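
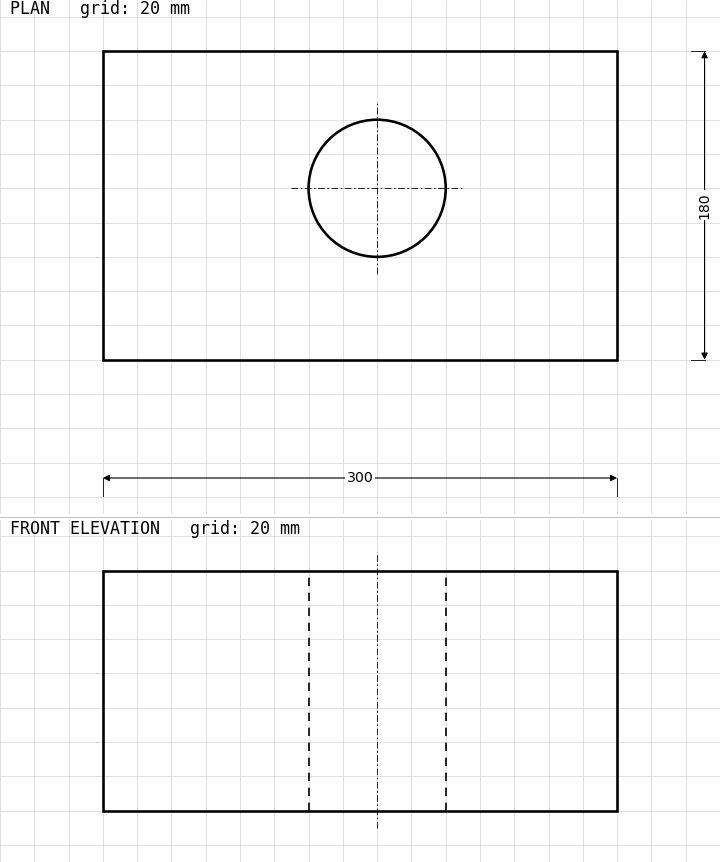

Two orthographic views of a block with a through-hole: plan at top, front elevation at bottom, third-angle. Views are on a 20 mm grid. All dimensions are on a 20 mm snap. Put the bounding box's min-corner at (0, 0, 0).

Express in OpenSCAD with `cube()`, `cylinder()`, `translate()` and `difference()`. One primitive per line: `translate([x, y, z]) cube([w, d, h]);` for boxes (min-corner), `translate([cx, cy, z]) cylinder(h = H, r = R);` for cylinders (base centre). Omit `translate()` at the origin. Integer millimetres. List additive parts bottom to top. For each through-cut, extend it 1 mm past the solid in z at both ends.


difference() {
  cube([300, 180, 140]);
  translate([160, 100, -1]) cylinder(h = 142, r = 40);
}


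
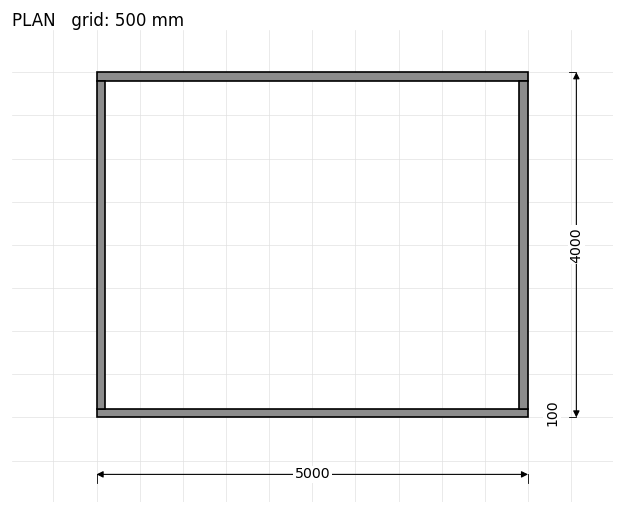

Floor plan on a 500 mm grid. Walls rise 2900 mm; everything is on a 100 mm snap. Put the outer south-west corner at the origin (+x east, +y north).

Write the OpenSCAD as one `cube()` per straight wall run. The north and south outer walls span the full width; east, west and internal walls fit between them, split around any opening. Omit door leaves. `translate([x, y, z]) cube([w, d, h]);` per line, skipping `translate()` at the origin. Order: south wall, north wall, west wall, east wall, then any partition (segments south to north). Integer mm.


cube([5000, 100, 2900]);
translate([0, 3900, 0]) cube([5000, 100, 2900]);
translate([0, 100, 0]) cube([100, 3800, 2900]);
translate([4900, 100, 0]) cube([100, 3800, 2900]);


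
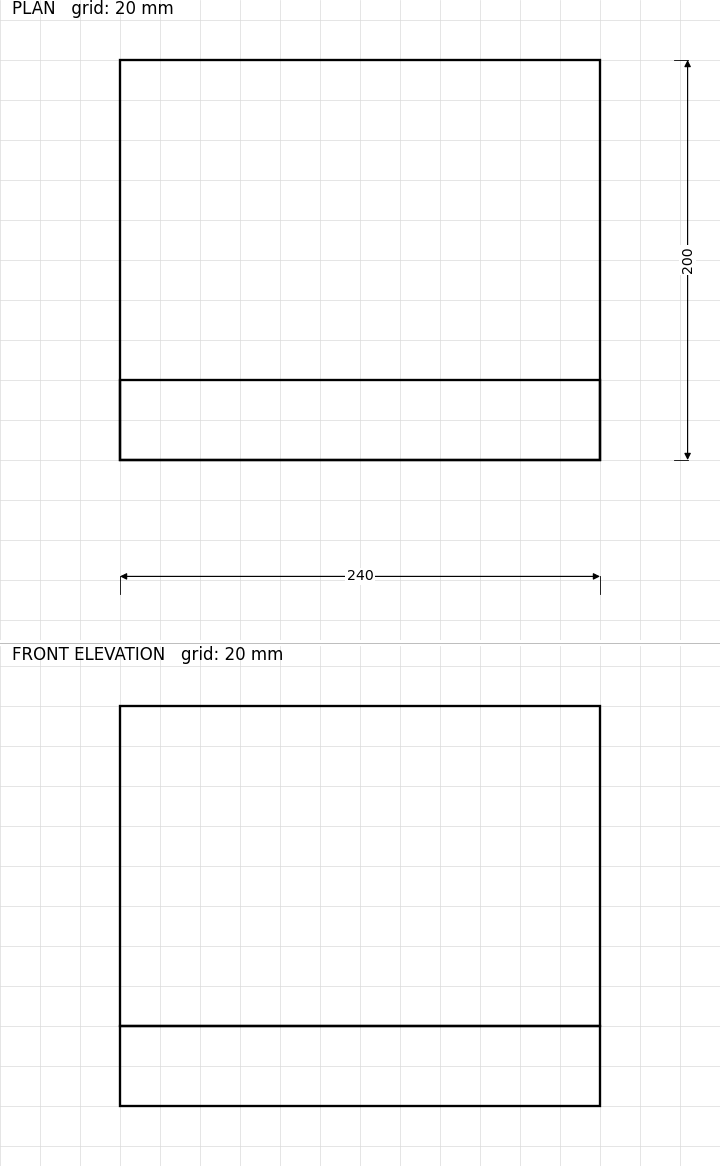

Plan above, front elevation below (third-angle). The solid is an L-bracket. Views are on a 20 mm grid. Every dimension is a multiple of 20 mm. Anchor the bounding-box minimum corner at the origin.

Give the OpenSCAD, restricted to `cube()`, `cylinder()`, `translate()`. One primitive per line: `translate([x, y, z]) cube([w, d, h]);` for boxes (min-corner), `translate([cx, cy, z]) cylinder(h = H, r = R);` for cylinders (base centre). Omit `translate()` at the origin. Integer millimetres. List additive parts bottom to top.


cube([240, 200, 40]);
translate([0, 0, 40]) cube([240, 40, 160]);


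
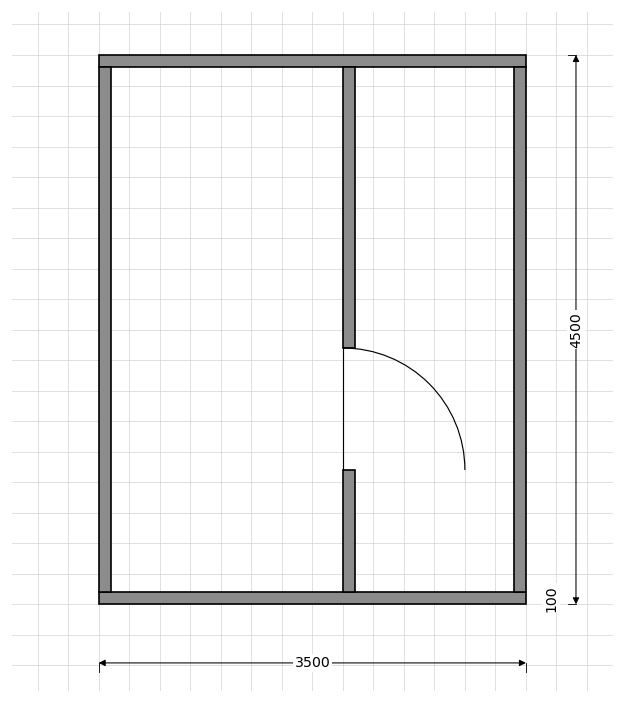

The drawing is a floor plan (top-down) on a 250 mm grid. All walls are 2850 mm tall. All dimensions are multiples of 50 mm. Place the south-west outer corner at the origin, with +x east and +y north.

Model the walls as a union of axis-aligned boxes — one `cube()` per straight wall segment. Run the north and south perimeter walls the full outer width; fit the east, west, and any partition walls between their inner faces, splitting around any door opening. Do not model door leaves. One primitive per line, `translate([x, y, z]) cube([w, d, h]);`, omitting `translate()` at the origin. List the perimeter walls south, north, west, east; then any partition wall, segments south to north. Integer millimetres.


cube([3500, 100, 2850]);
translate([0, 4400, 0]) cube([3500, 100, 2850]);
translate([0, 100, 0]) cube([100, 4300, 2850]);
translate([3400, 100, 0]) cube([100, 4300, 2850]);
translate([2000, 100, 0]) cube([100, 1000, 2850]);
translate([2000, 2100, 0]) cube([100, 2300, 2850]);


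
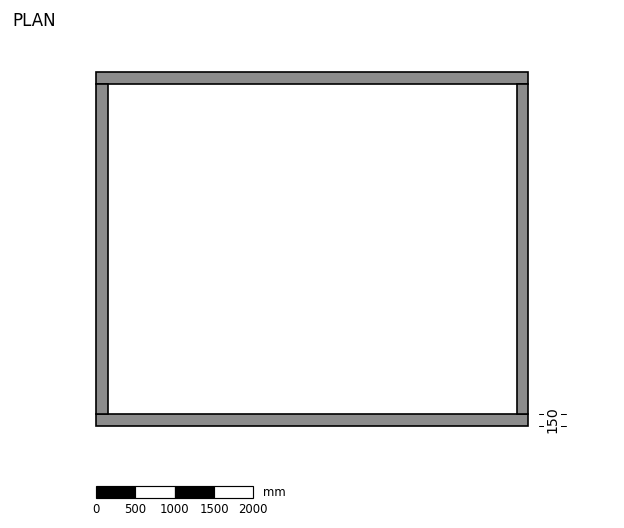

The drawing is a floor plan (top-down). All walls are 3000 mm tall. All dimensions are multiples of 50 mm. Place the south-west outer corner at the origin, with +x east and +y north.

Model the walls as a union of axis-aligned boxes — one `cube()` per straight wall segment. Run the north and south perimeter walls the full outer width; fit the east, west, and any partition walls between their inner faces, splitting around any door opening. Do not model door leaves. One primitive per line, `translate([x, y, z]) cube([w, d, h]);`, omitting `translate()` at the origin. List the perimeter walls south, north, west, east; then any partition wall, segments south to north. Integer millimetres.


cube([5500, 150, 3000]);
translate([0, 4350, 0]) cube([5500, 150, 3000]);
translate([0, 150, 0]) cube([150, 4200, 3000]);
translate([5350, 150, 0]) cube([150, 4200, 3000]);


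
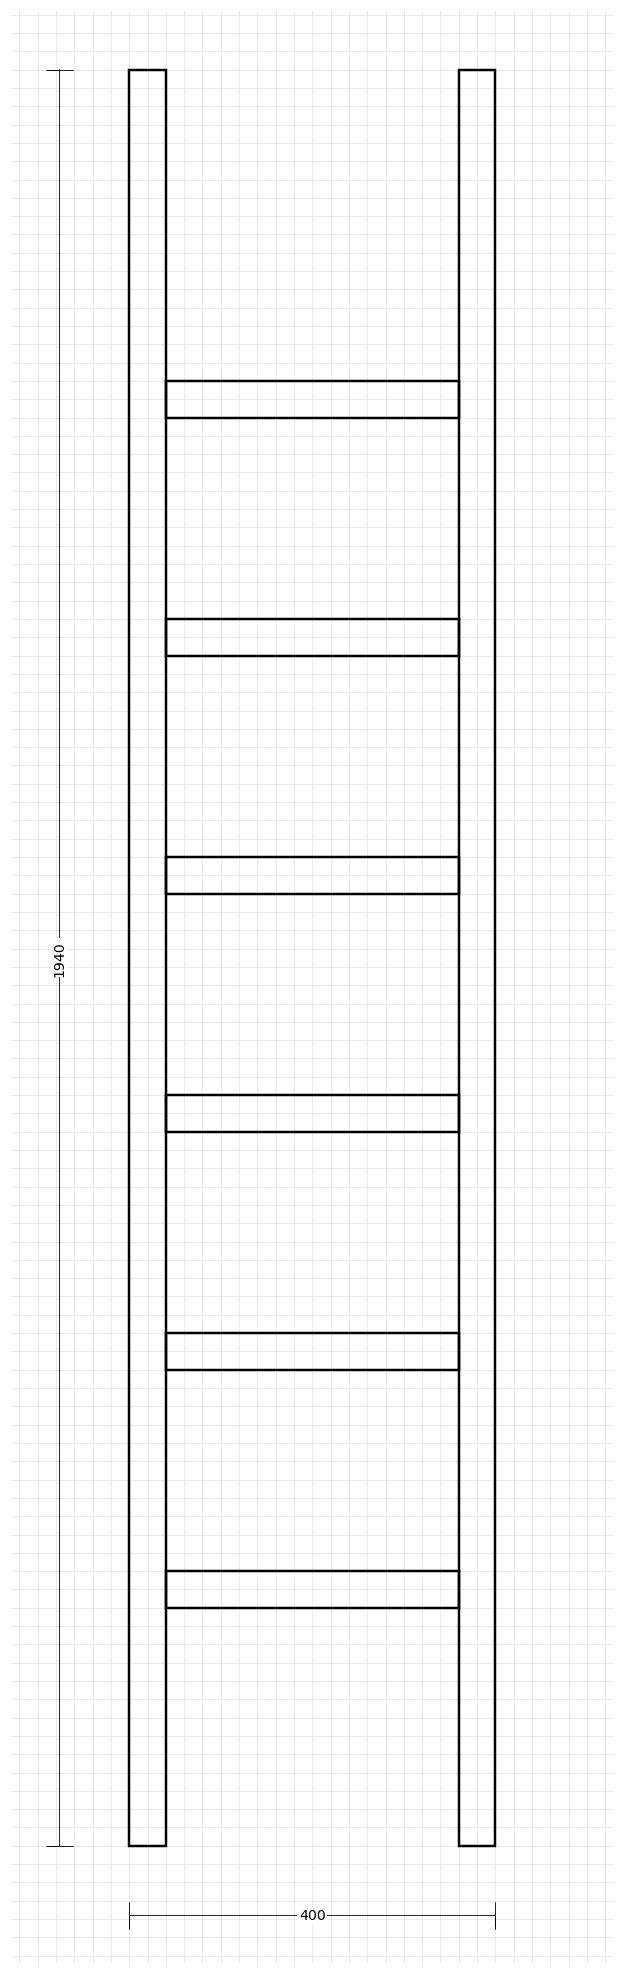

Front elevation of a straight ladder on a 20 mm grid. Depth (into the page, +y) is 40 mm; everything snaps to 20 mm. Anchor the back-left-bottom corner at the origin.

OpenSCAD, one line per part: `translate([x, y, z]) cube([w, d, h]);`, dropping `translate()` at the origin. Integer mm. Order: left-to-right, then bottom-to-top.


cube([40, 40, 1940]);
translate([40, 0, 260]) cube([320, 40, 40]);
translate([40, 0, 520]) cube([320, 40, 40]);
translate([40, 0, 780]) cube([320, 40, 40]);
translate([40, 0, 1040]) cube([320, 40, 40]);
translate([40, 0, 1300]) cube([320, 40, 40]);
translate([40, 0, 1560]) cube([320, 40, 40]);
translate([360, 0, 0]) cube([40, 40, 1940]);


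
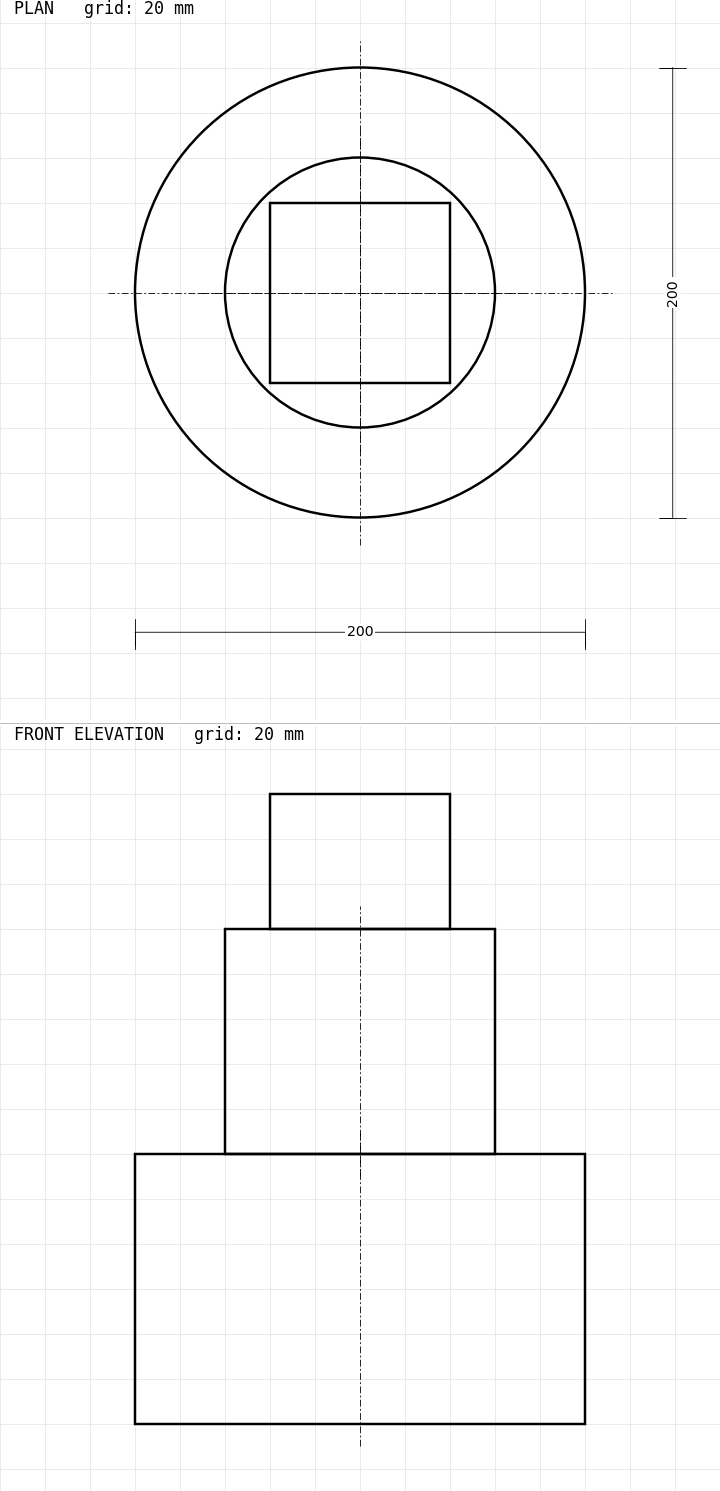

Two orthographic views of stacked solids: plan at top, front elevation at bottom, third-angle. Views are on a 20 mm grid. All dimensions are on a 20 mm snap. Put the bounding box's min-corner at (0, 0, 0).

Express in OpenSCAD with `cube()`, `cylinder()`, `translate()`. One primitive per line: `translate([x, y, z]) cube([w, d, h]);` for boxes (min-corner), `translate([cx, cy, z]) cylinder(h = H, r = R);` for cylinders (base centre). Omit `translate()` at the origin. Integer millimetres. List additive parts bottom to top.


translate([100, 100, 0]) cylinder(h = 120, r = 100);
translate([100, 100, 120]) cylinder(h = 100, r = 60);
translate([60, 60, 220]) cube([80, 80, 60]);


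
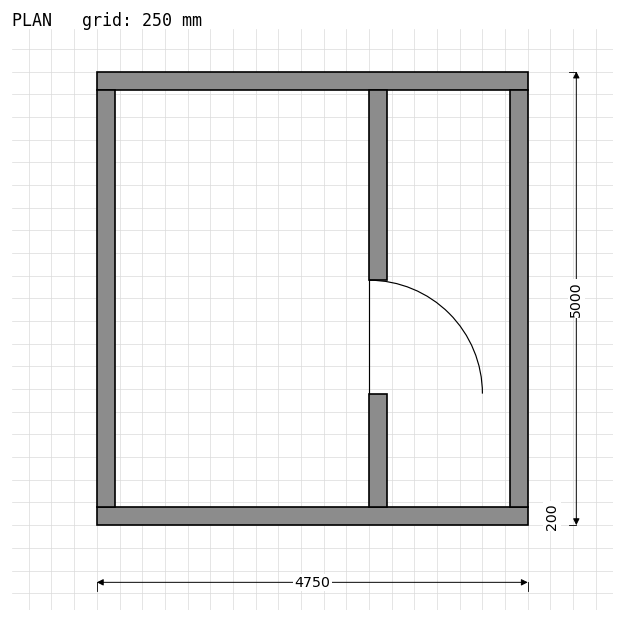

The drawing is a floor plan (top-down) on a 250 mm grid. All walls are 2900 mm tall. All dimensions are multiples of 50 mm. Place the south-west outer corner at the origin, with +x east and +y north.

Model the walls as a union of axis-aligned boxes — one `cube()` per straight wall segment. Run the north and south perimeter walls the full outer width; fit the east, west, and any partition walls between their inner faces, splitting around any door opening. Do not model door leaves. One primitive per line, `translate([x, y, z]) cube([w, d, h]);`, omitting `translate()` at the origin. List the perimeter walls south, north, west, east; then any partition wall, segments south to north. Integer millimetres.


cube([4750, 200, 2900]);
translate([0, 4800, 0]) cube([4750, 200, 2900]);
translate([0, 200, 0]) cube([200, 4600, 2900]);
translate([4550, 200, 0]) cube([200, 4600, 2900]);
translate([3000, 200, 0]) cube([200, 1250, 2900]);
translate([3000, 2700, 0]) cube([200, 2100, 2900]);


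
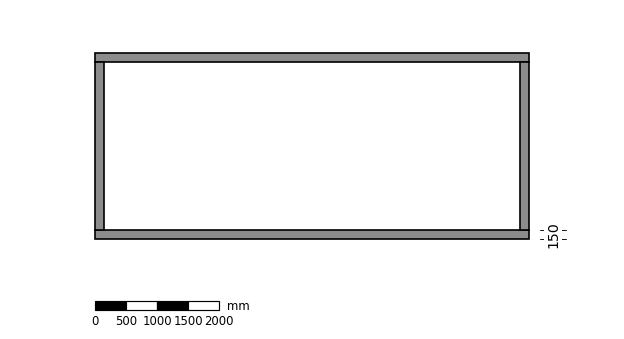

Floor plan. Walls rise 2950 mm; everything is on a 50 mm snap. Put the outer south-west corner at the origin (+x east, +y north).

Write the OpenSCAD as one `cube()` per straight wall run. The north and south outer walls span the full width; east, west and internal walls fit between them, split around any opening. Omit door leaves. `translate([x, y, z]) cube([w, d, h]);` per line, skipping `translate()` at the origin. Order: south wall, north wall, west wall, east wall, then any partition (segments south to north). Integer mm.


cube([7000, 150, 2950]);
translate([0, 2850, 0]) cube([7000, 150, 2950]);
translate([0, 150, 0]) cube([150, 2700, 2950]);
translate([6850, 150, 0]) cube([150, 2700, 2950]);


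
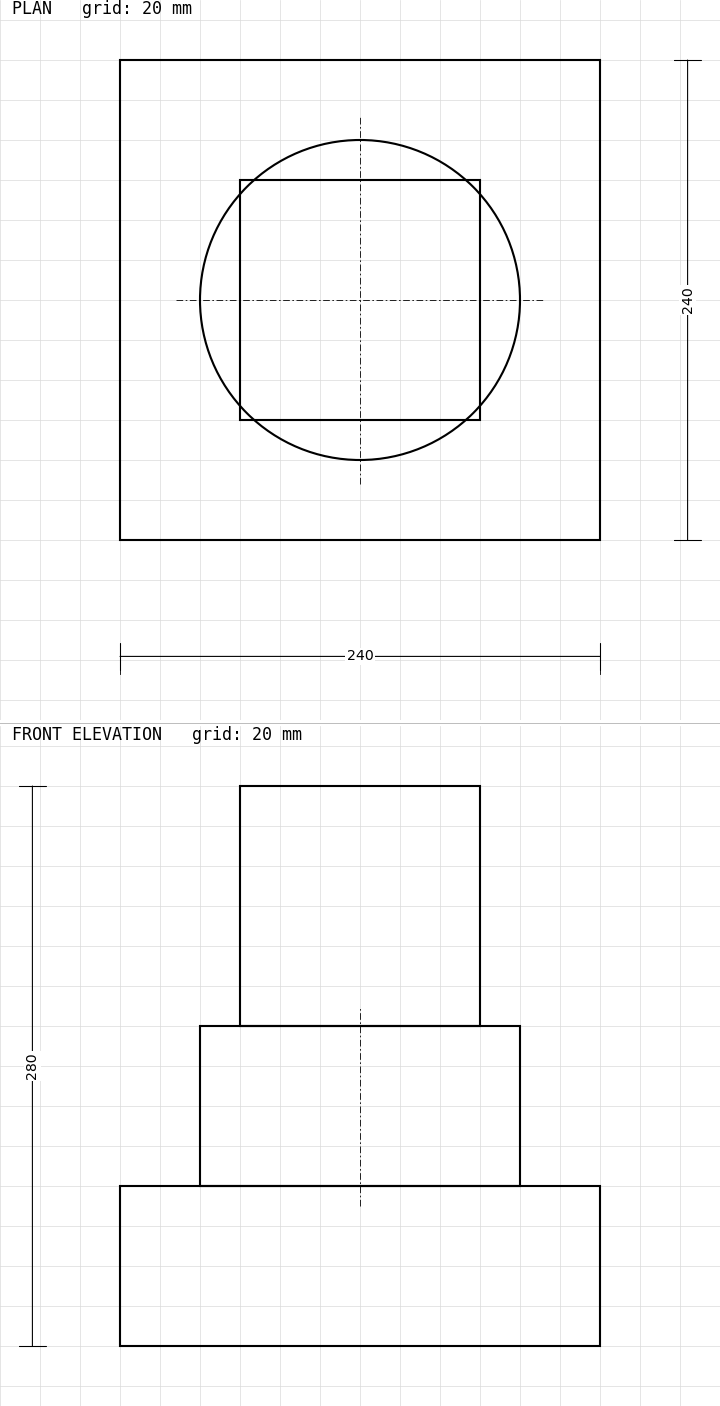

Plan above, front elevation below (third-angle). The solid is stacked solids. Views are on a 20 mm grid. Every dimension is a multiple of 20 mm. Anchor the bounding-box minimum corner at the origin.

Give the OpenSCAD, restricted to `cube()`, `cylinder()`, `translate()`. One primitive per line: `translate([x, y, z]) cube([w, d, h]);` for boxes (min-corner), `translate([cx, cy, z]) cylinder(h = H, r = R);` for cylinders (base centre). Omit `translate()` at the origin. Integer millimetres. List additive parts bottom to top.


cube([240, 240, 80]);
translate([120, 120, 80]) cylinder(h = 80, r = 80);
translate([60, 60, 160]) cube([120, 120, 120]);


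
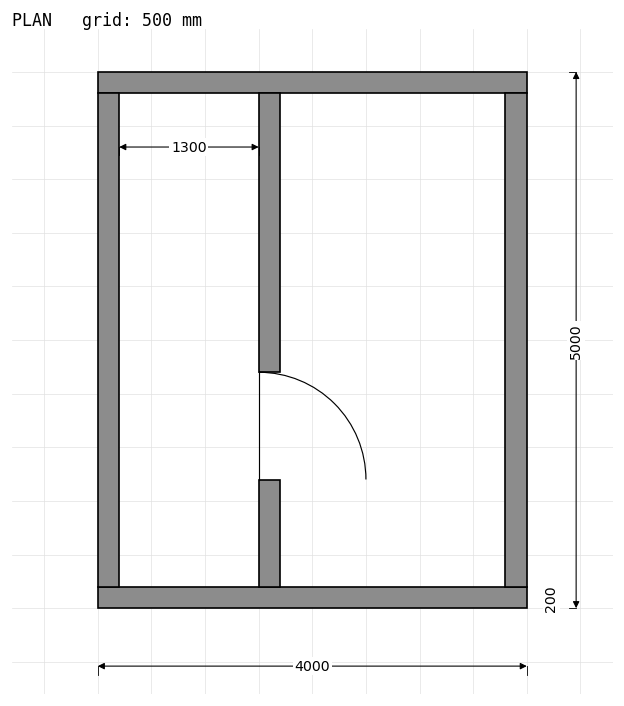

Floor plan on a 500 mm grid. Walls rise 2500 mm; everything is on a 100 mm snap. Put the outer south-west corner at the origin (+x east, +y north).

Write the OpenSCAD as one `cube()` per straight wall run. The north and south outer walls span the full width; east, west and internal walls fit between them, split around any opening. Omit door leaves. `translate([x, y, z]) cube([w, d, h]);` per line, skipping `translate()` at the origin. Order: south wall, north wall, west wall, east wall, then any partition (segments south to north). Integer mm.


cube([4000, 200, 2500]);
translate([0, 4800, 0]) cube([4000, 200, 2500]);
translate([0, 200, 0]) cube([200, 4600, 2500]);
translate([3800, 200, 0]) cube([200, 4600, 2500]);
translate([1500, 200, 0]) cube([200, 1000, 2500]);
translate([1500, 2200, 0]) cube([200, 2600, 2500]);


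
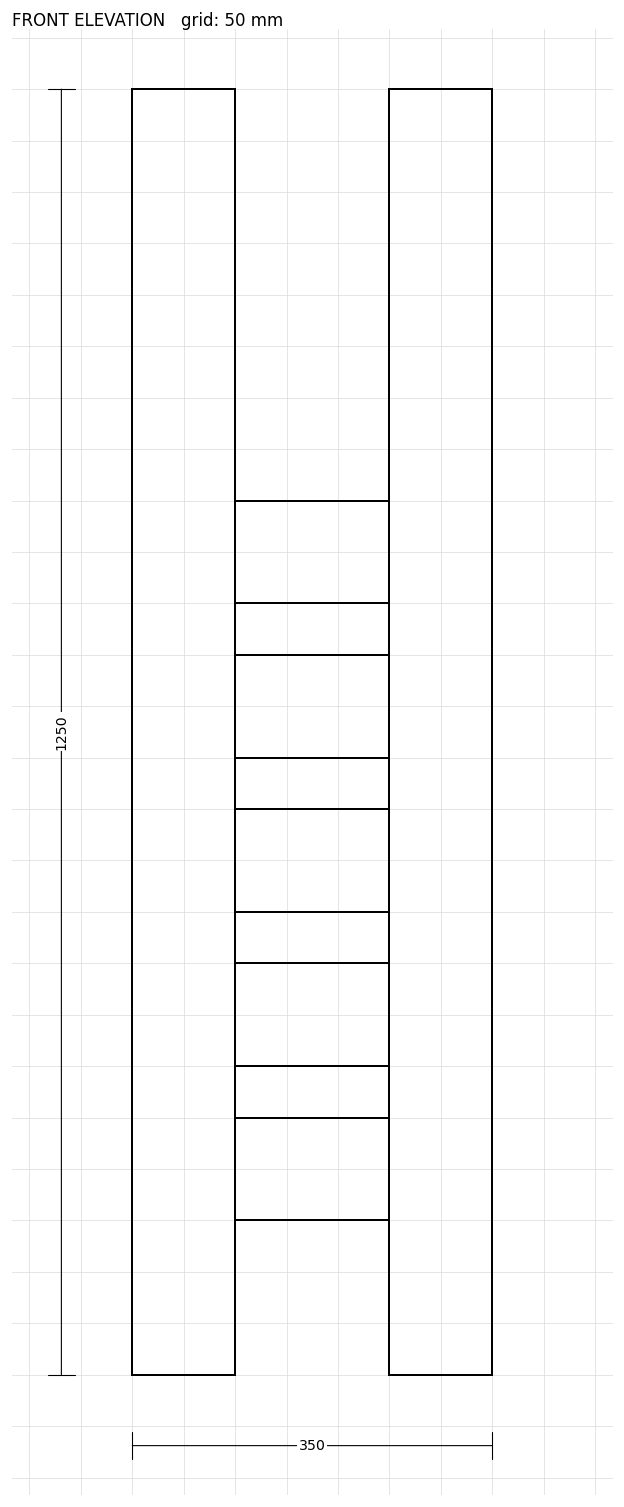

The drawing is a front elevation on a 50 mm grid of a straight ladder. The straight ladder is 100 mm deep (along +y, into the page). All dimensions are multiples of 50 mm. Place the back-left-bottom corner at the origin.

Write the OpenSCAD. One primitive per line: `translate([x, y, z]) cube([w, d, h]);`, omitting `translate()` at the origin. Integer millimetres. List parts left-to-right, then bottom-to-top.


cube([100, 100, 1250]);
translate([100, 0, 150]) cube([150, 100, 100]);
translate([100, 0, 300]) cube([150, 100, 100]);
translate([100, 0, 450]) cube([150, 100, 100]);
translate([100, 0, 600]) cube([150, 100, 100]);
translate([100, 0, 750]) cube([150, 100, 100]);
translate([250, 0, 0]) cube([100, 100, 1250]);


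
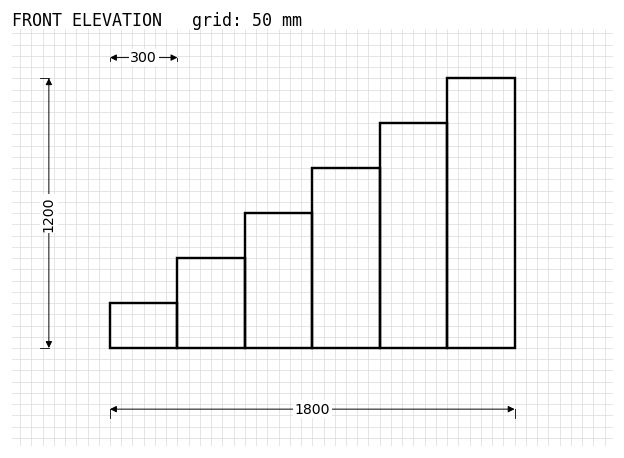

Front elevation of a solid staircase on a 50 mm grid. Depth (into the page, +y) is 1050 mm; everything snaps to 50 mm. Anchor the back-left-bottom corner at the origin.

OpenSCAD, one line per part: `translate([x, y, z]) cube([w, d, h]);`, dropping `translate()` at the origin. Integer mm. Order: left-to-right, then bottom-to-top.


cube([300, 1050, 200]);
translate([300, 0, 0]) cube([300, 1050, 400]);
translate([600, 0, 0]) cube([300, 1050, 600]);
translate([900, 0, 0]) cube([300, 1050, 800]);
translate([1200, 0, 0]) cube([300, 1050, 1000]);
translate([1500, 0, 0]) cube([300, 1050, 1200]);


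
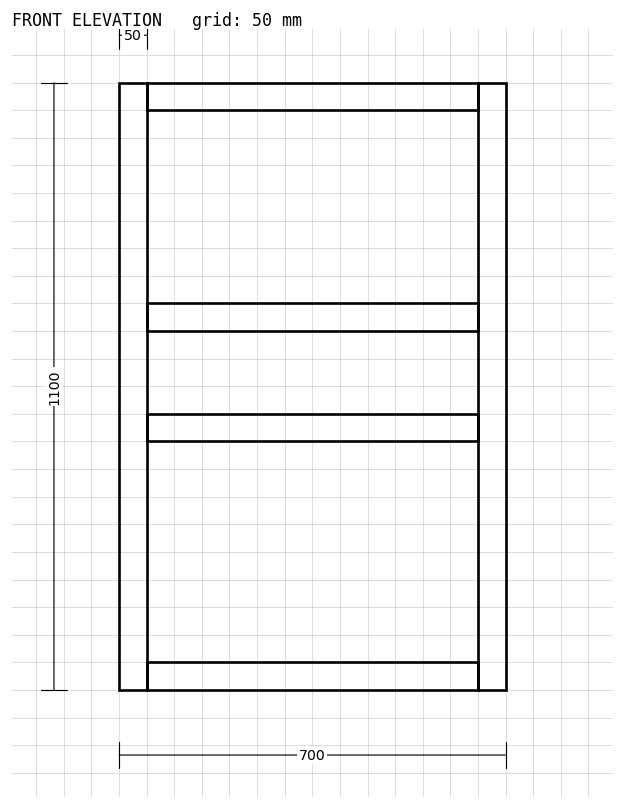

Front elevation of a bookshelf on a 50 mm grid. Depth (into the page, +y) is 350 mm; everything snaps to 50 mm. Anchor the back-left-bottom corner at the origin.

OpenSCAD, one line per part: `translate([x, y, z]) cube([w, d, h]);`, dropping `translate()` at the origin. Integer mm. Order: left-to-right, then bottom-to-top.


cube([50, 350, 1100]);
translate([50, 0, 0]) cube([600, 350, 50]);
translate([50, 0, 450]) cube([600, 350, 50]);
translate([50, 0, 650]) cube([600, 350, 50]);
translate([50, 0, 1050]) cube([600, 350, 50]);
translate([650, 0, 0]) cube([50, 350, 1100]);


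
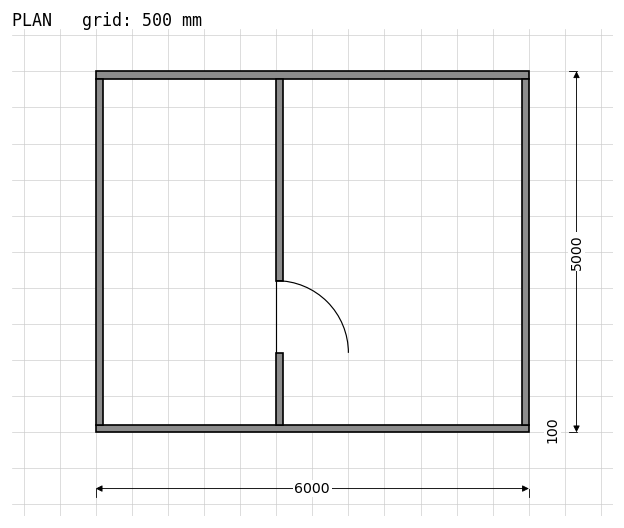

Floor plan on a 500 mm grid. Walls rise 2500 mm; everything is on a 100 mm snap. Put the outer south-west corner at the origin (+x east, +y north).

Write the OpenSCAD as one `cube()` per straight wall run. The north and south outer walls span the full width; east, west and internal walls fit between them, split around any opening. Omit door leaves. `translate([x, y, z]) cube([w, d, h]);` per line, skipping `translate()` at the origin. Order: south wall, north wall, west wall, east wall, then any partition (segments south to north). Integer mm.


cube([6000, 100, 2500]);
translate([0, 4900, 0]) cube([6000, 100, 2500]);
translate([0, 100, 0]) cube([100, 4800, 2500]);
translate([5900, 100, 0]) cube([100, 4800, 2500]);
translate([2500, 100, 0]) cube([100, 1000, 2500]);
translate([2500, 2100, 0]) cube([100, 2800, 2500]);


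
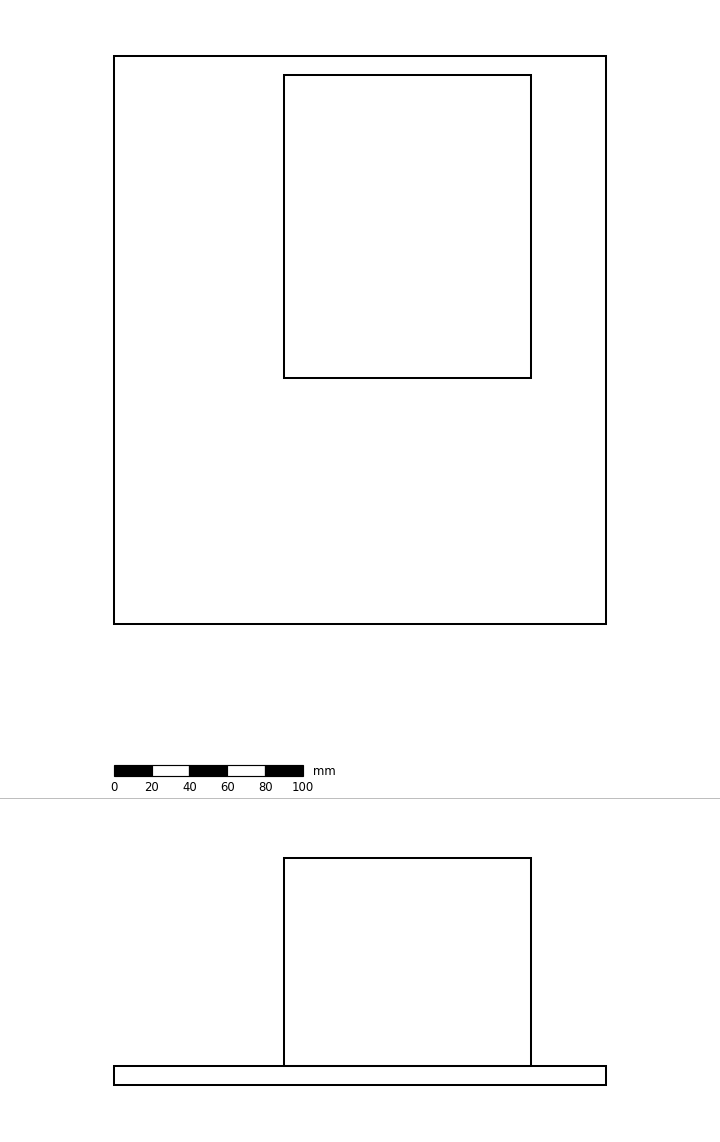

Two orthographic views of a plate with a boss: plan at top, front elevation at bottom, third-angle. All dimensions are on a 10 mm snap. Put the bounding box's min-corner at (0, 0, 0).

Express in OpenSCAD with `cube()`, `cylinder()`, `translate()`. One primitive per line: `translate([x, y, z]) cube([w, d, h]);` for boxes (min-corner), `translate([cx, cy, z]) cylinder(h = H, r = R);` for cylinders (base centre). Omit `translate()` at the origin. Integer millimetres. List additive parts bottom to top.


cube([260, 300, 10]);
translate([90, 130, 10]) cube([130, 160, 110]);


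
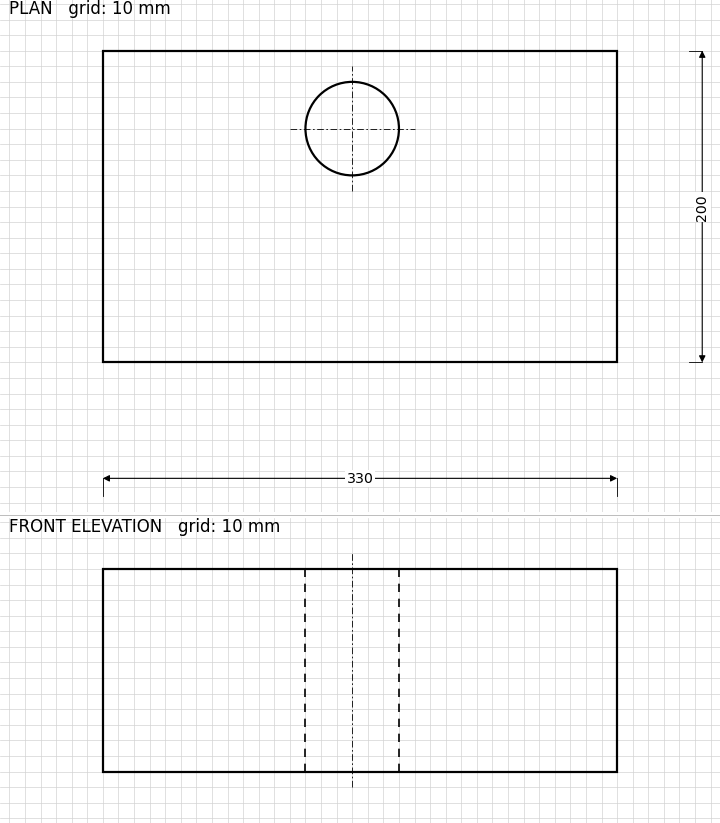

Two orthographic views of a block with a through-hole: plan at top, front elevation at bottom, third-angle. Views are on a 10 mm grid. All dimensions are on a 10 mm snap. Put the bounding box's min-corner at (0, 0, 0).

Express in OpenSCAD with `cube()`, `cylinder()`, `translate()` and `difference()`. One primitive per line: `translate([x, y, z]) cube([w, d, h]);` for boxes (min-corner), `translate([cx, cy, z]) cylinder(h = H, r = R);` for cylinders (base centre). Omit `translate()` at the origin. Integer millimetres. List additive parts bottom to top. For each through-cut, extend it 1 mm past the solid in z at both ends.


difference() {
  cube([330, 200, 130]);
  translate([160, 150, -1]) cylinder(h = 132, r = 30);
}


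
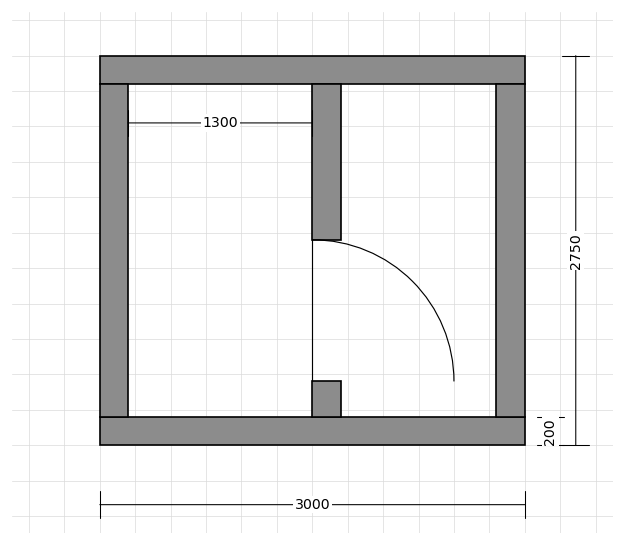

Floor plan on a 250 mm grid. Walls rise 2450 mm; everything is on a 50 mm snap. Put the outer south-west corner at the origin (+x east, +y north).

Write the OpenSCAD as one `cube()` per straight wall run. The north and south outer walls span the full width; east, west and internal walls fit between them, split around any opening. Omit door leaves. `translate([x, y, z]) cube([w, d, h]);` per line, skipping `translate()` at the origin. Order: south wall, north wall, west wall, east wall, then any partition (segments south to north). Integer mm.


cube([3000, 200, 2450]);
translate([0, 2550, 0]) cube([3000, 200, 2450]);
translate([0, 200, 0]) cube([200, 2350, 2450]);
translate([2800, 200, 0]) cube([200, 2350, 2450]);
translate([1500, 200, 0]) cube([200, 250, 2450]);
translate([1500, 1450, 0]) cube([200, 1100, 2450]);


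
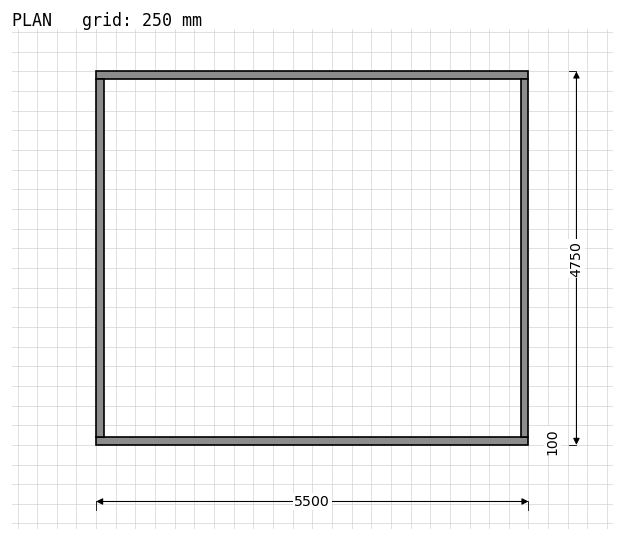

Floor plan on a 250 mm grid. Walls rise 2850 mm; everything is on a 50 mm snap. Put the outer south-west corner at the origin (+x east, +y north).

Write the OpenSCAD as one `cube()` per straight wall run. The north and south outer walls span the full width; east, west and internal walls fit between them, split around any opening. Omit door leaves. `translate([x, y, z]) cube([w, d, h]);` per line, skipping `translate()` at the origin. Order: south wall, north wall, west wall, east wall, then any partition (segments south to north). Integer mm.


cube([5500, 100, 2850]);
translate([0, 4650, 0]) cube([5500, 100, 2850]);
translate([0, 100, 0]) cube([100, 4550, 2850]);
translate([5400, 100, 0]) cube([100, 4550, 2850]);


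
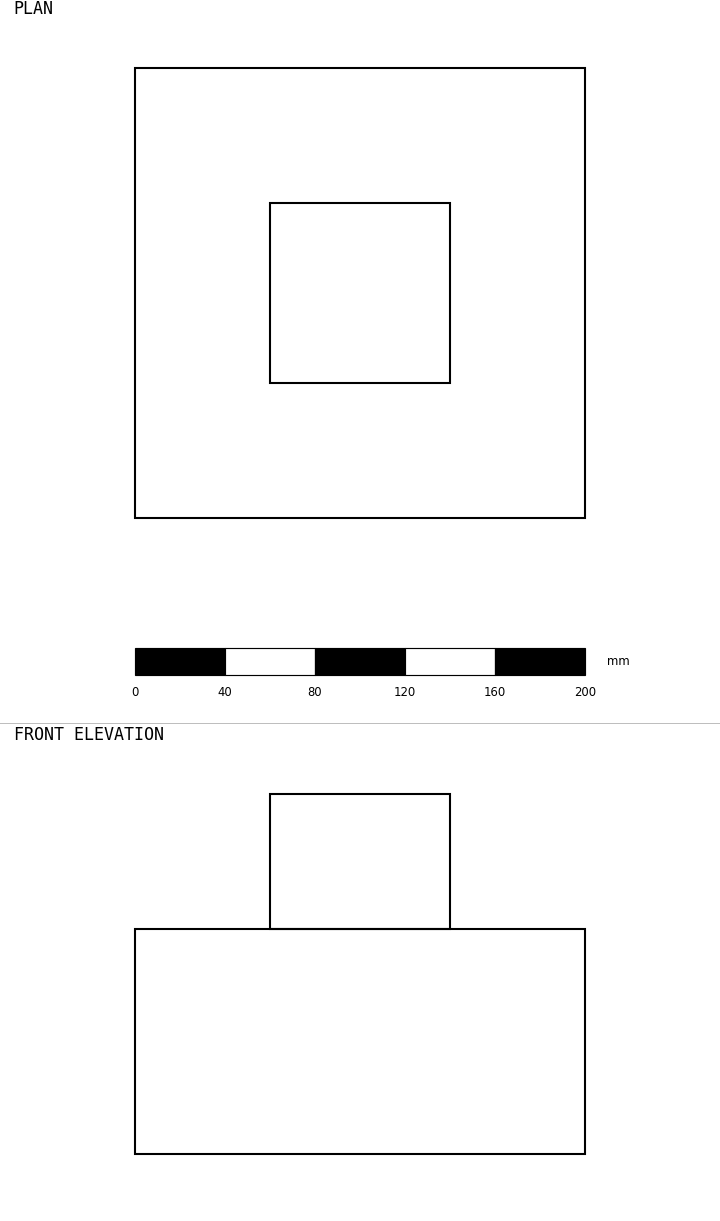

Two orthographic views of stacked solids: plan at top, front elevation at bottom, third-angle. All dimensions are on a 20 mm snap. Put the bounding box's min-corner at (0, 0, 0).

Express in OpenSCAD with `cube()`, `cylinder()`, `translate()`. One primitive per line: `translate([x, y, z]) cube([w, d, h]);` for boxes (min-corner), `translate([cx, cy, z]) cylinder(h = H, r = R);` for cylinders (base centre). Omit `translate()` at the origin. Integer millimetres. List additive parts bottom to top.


cube([200, 200, 100]);
translate([60, 60, 100]) cube([80, 80, 60]);


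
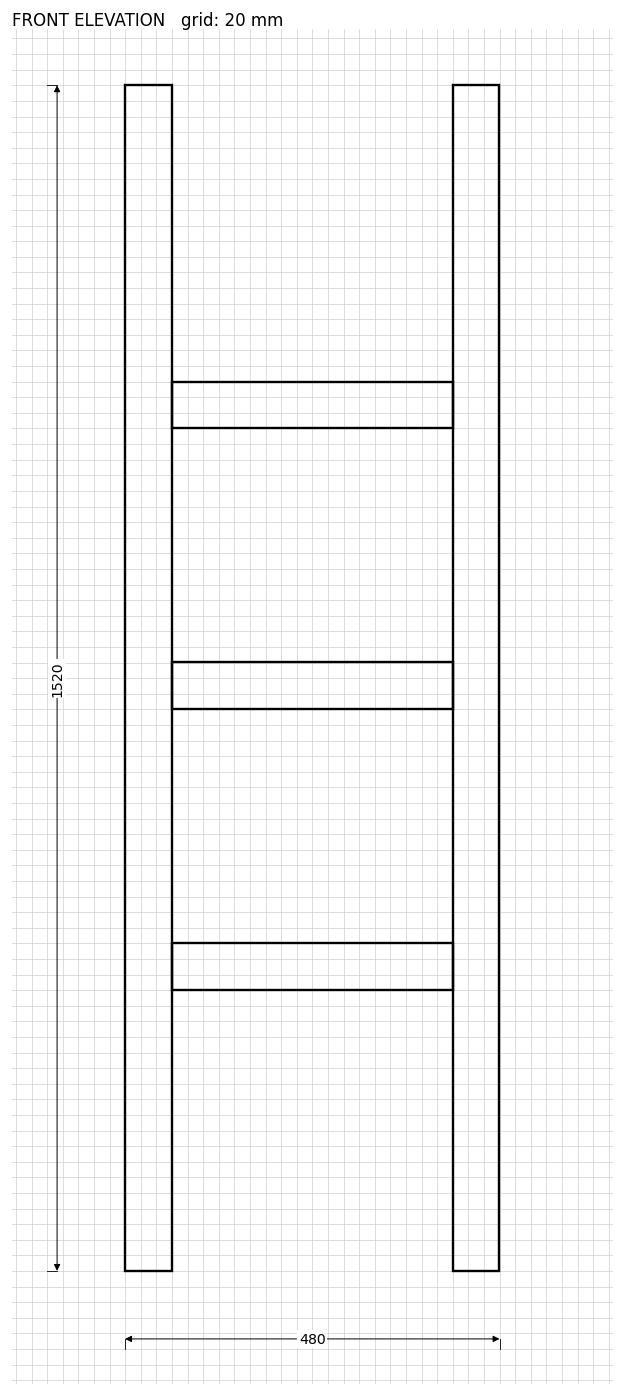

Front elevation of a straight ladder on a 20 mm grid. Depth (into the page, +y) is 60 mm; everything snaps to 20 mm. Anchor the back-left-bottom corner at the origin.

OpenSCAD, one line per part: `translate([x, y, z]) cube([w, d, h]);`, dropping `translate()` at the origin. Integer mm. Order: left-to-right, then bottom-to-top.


cube([60, 60, 1520]);
translate([60, 0, 360]) cube([360, 60, 60]);
translate([60, 0, 720]) cube([360, 60, 60]);
translate([60, 0, 1080]) cube([360, 60, 60]);
translate([420, 0, 0]) cube([60, 60, 1520]);


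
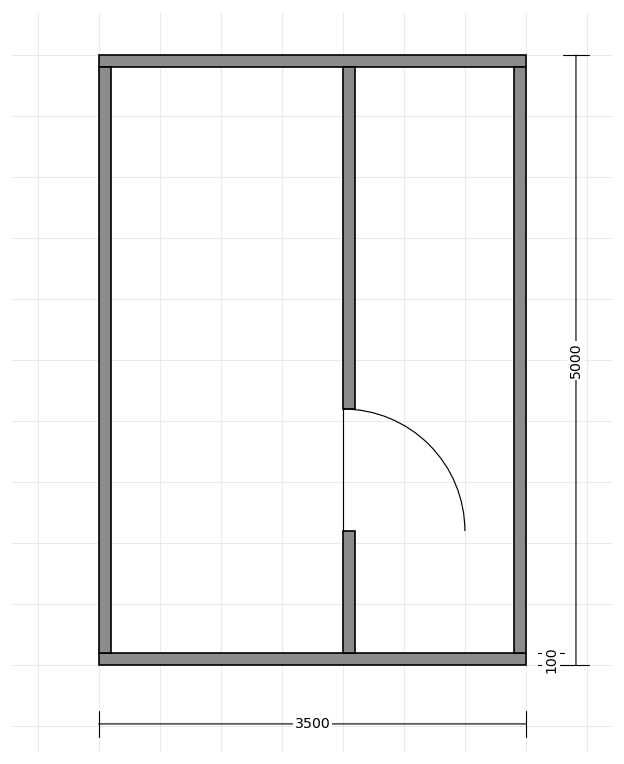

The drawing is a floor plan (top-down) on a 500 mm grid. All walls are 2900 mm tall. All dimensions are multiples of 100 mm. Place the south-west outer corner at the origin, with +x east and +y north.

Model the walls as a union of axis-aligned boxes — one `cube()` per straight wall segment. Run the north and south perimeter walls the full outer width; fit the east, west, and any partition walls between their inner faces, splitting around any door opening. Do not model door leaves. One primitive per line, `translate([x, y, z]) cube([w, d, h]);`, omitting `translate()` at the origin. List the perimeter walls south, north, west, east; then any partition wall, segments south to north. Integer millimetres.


cube([3500, 100, 2900]);
translate([0, 4900, 0]) cube([3500, 100, 2900]);
translate([0, 100, 0]) cube([100, 4800, 2900]);
translate([3400, 100, 0]) cube([100, 4800, 2900]);
translate([2000, 100, 0]) cube([100, 1000, 2900]);
translate([2000, 2100, 0]) cube([100, 2800, 2900]);


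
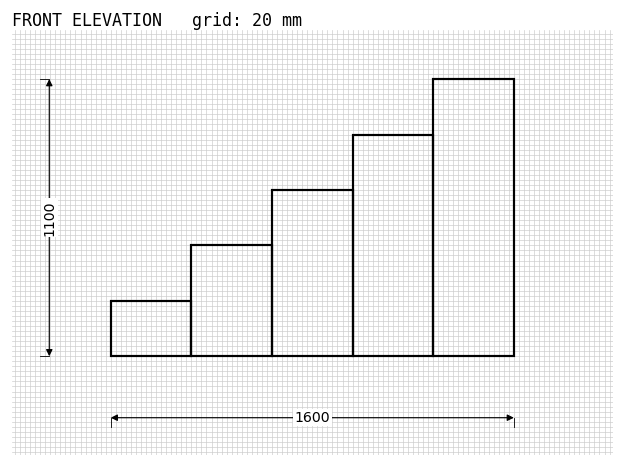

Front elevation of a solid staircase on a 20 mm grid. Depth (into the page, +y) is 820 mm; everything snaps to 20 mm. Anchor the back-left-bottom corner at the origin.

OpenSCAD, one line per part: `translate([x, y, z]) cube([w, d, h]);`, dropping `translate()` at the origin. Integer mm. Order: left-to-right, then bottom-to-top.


cube([320, 820, 220]);
translate([320, 0, 0]) cube([320, 820, 440]);
translate([640, 0, 0]) cube([320, 820, 660]);
translate([960, 0, 0]) cube([320, 820, 880]);
translate([1280, 0, 0]) cube([320, 820, 1100]);


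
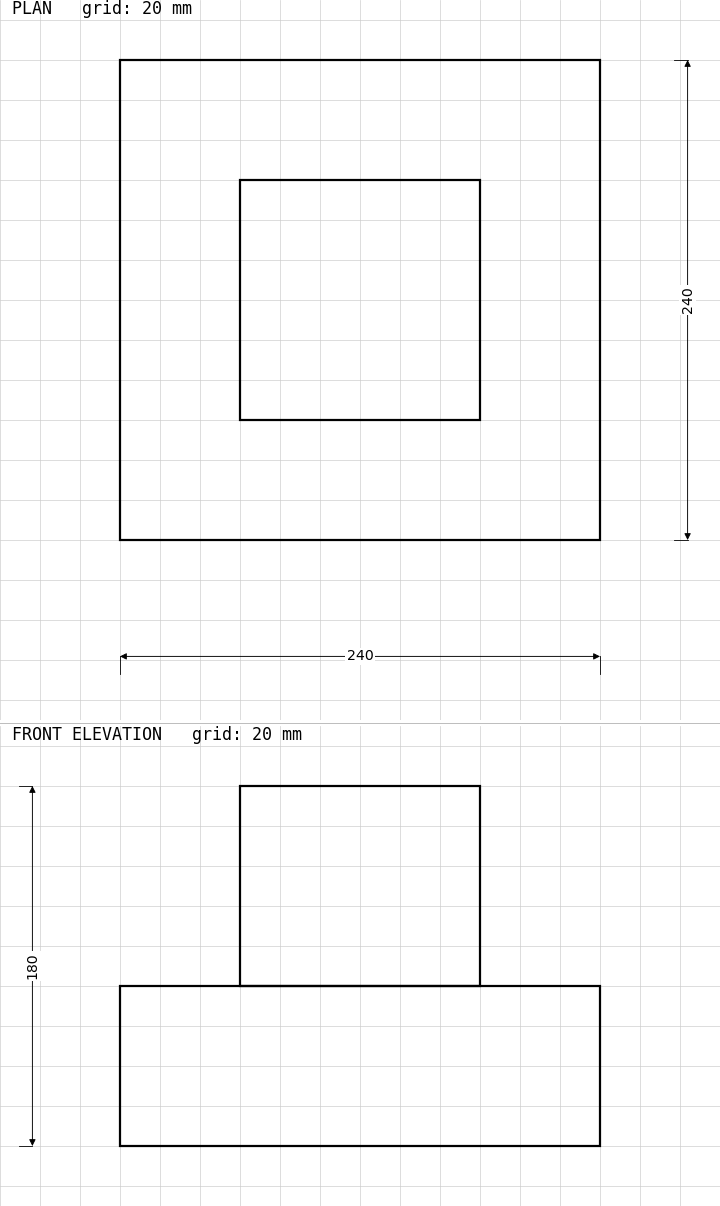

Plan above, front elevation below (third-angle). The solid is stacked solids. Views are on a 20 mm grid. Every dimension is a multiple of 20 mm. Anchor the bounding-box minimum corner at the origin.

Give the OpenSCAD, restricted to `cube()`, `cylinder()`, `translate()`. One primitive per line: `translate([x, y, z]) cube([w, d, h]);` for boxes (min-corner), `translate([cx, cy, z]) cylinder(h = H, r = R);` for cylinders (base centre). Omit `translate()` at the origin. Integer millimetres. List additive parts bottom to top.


cube([240, 240, 80]);
translate([60, 60, 80]) cube([120, 120, 100]);


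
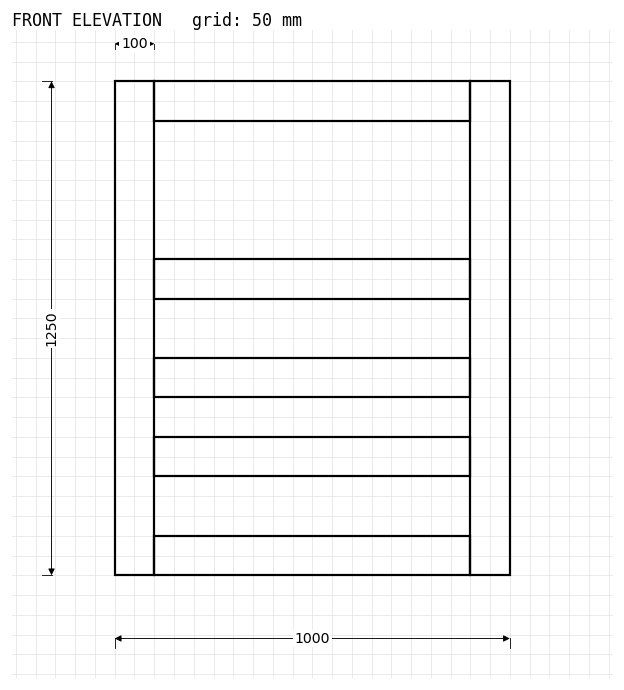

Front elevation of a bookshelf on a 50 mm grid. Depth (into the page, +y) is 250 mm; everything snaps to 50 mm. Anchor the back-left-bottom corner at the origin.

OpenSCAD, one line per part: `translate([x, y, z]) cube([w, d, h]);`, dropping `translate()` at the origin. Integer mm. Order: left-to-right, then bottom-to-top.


cube([100, 250, 1250]);
translate([100, 0, 0]) cube([800, 250, 100]);
translate([100, 0, 250]) cube([800, 250, 100]);
translate([100, 0, 450]) cube([800, 250, 100]);
translate([100, 0, 700]) cube([800, 250, 100]);
translate([100, 0, 1150]) cube([800, 250, 100]);
translate([900, 0, 0]) cube([100, 250, 1250]);


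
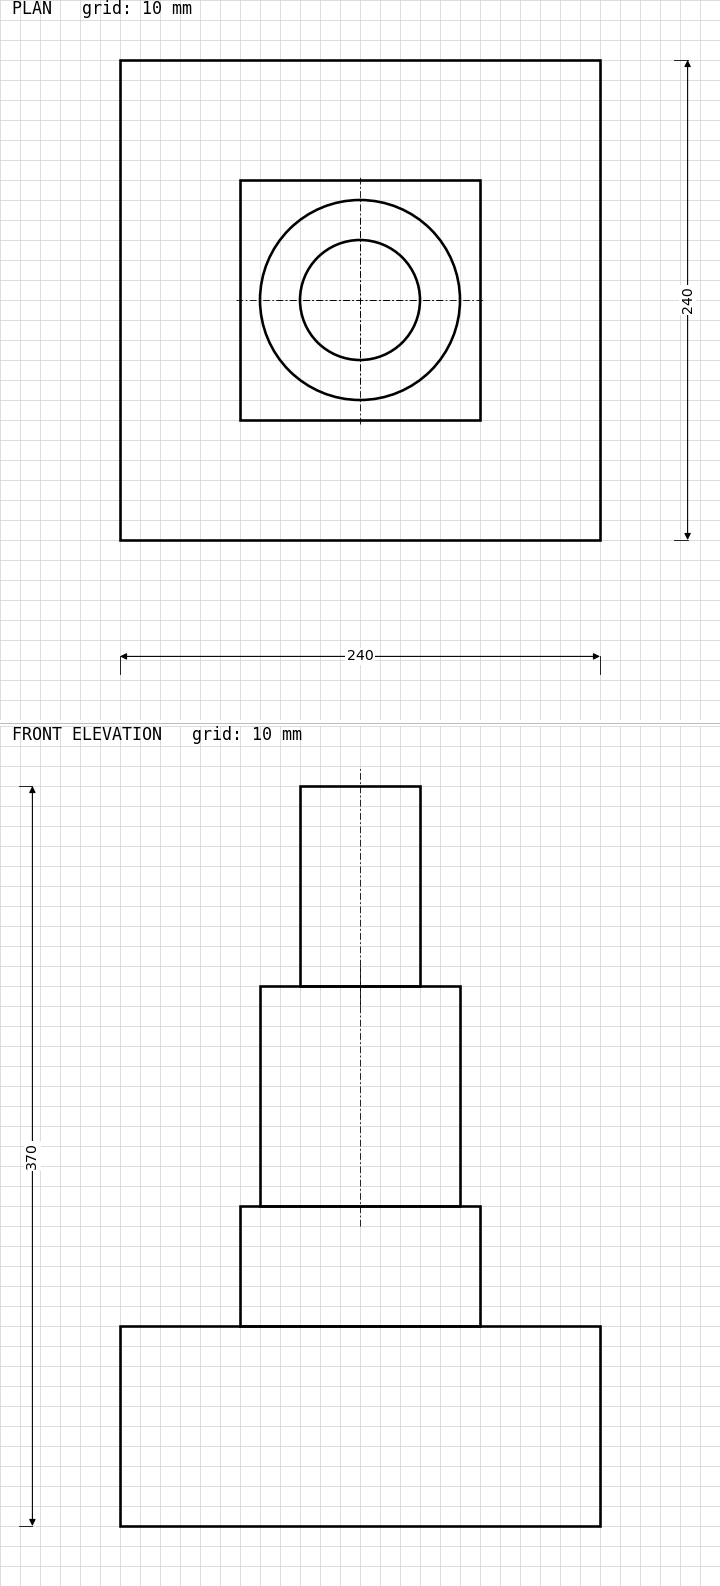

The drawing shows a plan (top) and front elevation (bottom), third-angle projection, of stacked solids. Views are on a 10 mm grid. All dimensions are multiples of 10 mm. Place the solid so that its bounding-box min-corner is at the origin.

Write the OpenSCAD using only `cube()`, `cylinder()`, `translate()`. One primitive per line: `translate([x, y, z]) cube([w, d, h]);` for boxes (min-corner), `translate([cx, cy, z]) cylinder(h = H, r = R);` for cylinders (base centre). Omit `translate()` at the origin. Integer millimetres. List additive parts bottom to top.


cube([240, 240, 100]);
translate([60, 60, 100]) cube([120, 120, 60]);
translate([120, 120, 160]) cylinder(h = 110, r = 50);
translate([120, 120, 270]) cylinder(h = 100, r = 30);


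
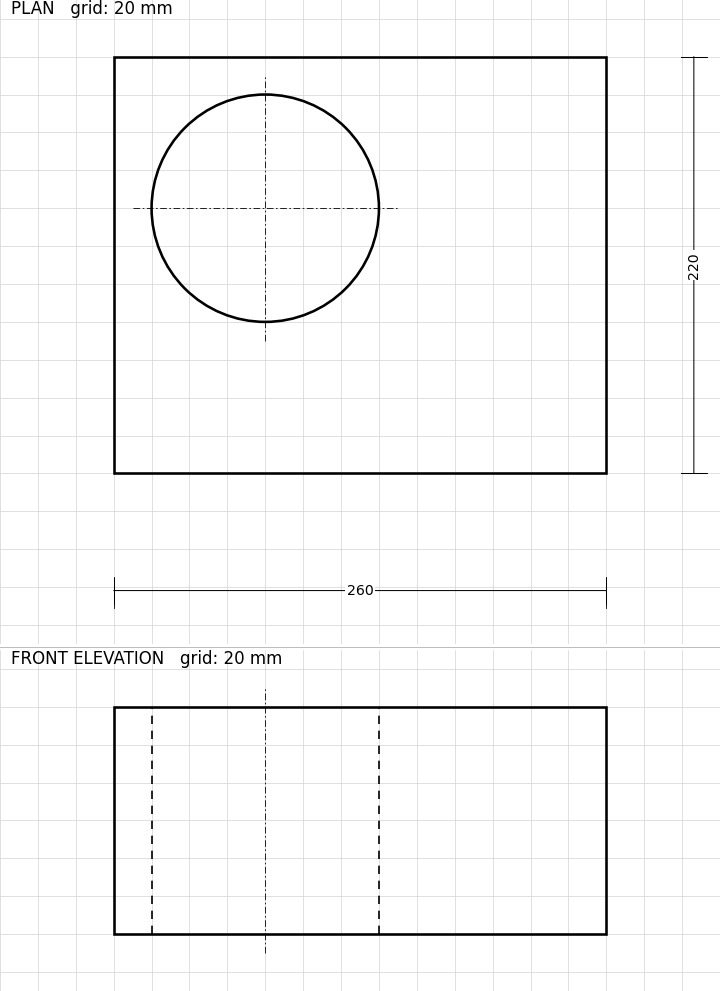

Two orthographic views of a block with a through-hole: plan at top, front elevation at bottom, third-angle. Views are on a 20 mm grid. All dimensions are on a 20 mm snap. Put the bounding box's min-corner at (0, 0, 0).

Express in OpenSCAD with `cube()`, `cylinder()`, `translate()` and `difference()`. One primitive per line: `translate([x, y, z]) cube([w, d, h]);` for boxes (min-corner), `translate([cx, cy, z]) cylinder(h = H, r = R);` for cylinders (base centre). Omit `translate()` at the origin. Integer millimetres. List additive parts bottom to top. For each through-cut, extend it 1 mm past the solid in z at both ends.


difference() {
  cube([260, 220, 120]);
  translate([80, 140, -1]) cylinder(h = 122, r = 60);
}


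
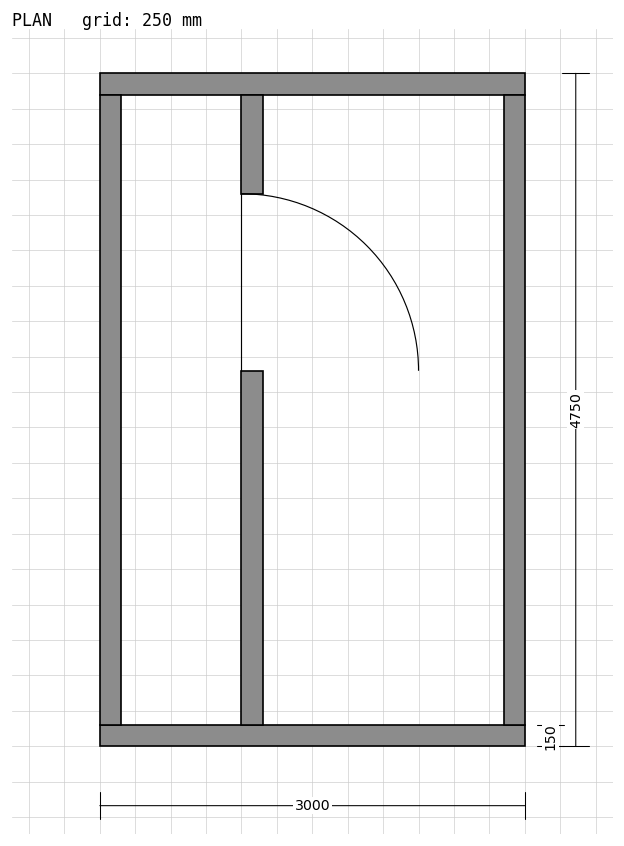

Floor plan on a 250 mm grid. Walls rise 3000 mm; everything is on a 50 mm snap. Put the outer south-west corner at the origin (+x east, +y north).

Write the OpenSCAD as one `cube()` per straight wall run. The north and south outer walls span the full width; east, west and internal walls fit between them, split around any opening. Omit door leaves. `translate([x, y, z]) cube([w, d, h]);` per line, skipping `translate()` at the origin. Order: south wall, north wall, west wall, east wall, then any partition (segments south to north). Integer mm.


cube([3000, 150, 3000]);
translate([0, 4600, 0]) cube([3000, 150, 3000]);
translate([0, 150, 0]) cube([150, 4450, 3000]);
translate([2850, 150, 0]) cube([150, 4450, 3000]);
translate([1000, 150, 0]) cube([150, 2500, 3000]);
translate([1000, 3900, 0]) cube([150, 700, 3000]);


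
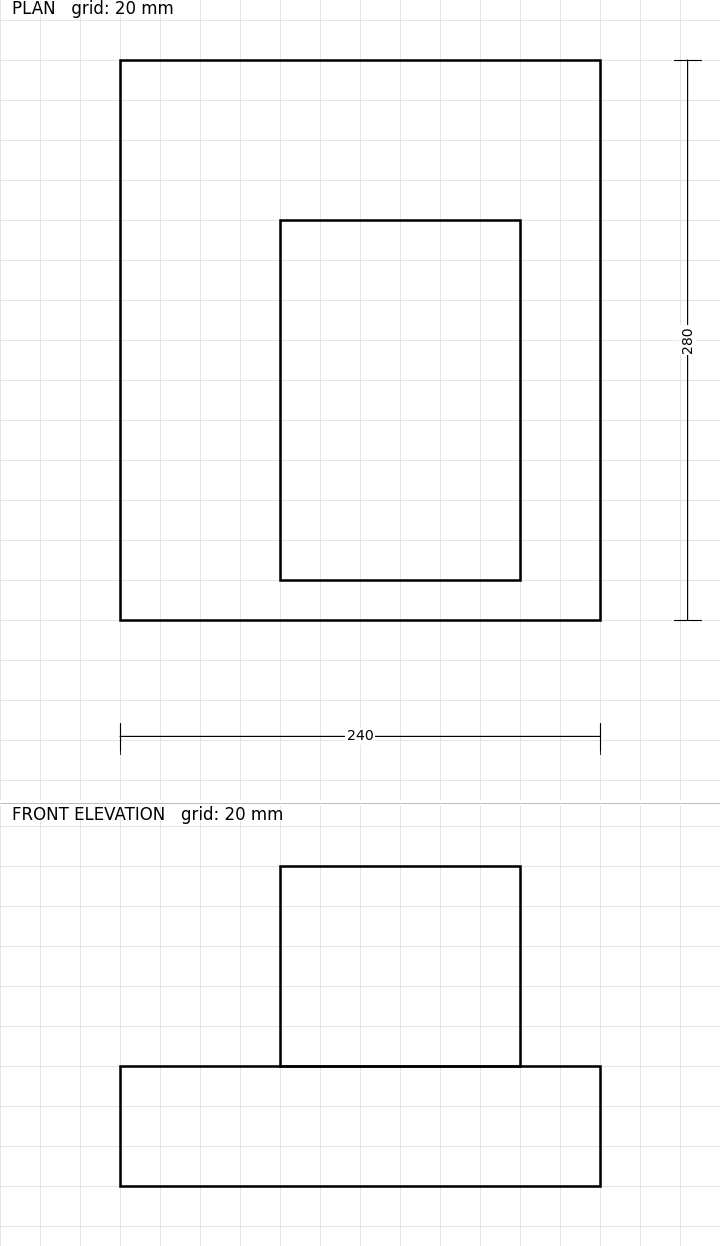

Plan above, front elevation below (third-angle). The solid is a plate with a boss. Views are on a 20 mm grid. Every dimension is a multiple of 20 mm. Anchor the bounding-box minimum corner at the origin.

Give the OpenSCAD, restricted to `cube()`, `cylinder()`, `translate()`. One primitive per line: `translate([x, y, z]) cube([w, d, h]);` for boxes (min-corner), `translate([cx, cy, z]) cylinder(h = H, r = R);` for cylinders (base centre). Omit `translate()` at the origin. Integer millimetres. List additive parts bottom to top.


cube([240, 280, 60]);
translate([80, 20, 60]) cube([120, 180, 100]);


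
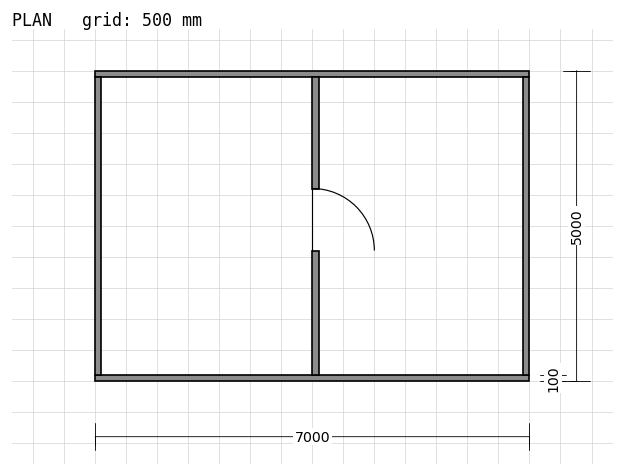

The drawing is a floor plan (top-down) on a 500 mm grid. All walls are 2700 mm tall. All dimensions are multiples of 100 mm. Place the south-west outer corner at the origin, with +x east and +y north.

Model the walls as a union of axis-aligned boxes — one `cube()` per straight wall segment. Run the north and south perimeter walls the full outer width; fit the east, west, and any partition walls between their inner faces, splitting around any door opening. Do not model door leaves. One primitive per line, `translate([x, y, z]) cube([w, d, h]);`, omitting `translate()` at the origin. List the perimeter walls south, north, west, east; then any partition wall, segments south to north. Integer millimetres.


cube([7000, 100, 2700]);
translate([0, 4900, 0]) cube([7000, 100, 2700]);
translate([0, 100, 0]) cube([100, 4800, 2700]);
translate([6900, 100, 0]) cube([100, 4800, 2700]);
translate([3500, 100, 0]) cube([100, 2000, 2700]);
translate([3500, 3100, 0]) cube([100, 1800, 2700]);


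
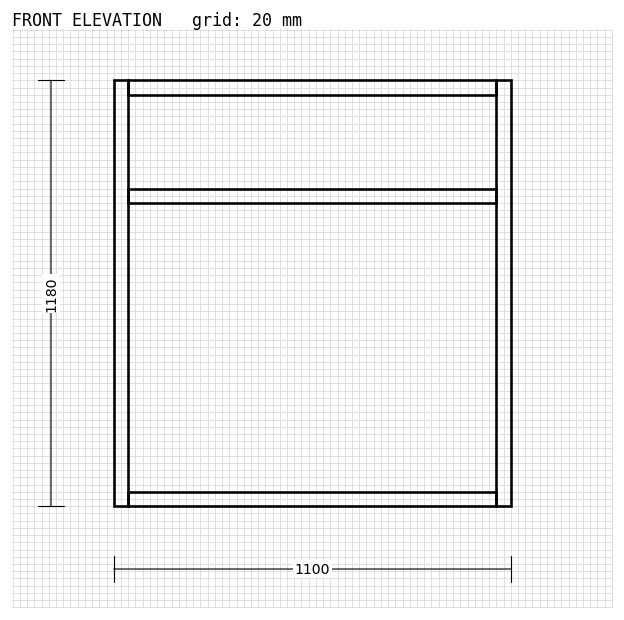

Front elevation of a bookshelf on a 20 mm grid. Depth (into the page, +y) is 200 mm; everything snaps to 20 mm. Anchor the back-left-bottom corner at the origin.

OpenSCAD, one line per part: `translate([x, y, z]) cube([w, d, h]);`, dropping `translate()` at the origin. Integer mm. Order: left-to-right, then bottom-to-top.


cube([40, 200, 1180]);
translate([40, 0, 0]) cube([1020, 200, 40]);
translate([40, 0, 840]) cube([1020, 200, 40]);
translate([40, 0, 1140]) cube([1020, 200, 40]);
translate([1060, 0, 0]) cube([40, 200, 1180]);


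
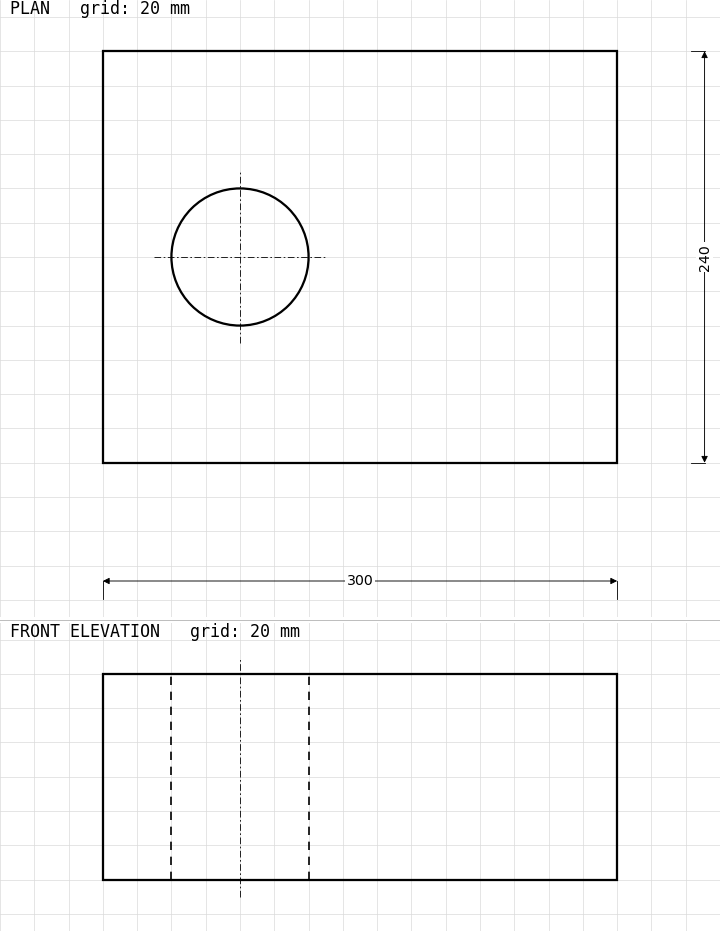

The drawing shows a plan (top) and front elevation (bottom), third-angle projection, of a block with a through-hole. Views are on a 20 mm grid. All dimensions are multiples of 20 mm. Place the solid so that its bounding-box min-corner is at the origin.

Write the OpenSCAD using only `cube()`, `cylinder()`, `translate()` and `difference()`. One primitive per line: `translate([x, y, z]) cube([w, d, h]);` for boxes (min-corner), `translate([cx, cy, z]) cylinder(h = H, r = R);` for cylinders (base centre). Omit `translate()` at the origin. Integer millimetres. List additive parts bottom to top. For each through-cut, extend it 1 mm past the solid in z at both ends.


difference() {
  cube([300, 240, 120]);
  translate([80, 120, -1]) cylinder(h = 122, r = 40);
}


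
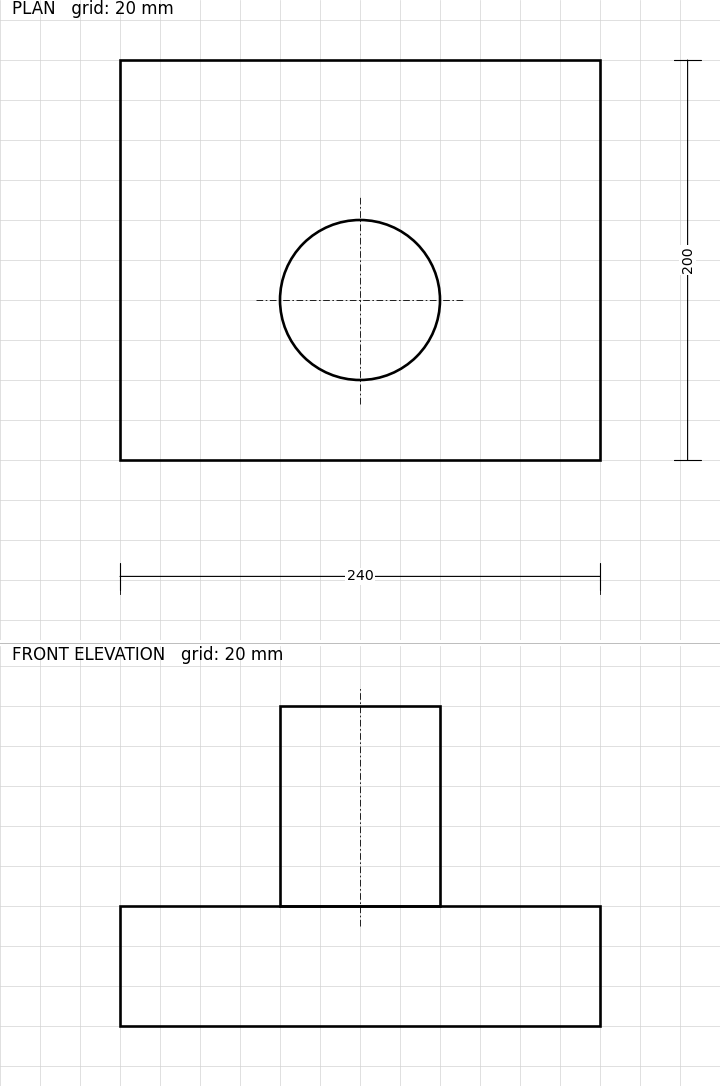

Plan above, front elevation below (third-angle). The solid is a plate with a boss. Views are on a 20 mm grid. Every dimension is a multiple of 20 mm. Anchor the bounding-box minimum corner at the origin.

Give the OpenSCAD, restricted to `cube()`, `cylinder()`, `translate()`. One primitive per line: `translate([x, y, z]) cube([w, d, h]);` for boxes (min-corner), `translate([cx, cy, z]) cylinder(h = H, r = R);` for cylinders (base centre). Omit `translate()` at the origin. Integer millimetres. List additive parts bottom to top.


cube([240, 200, 60]);
translate([120, 80, 60]) cylinder(h = 100, r = 40);


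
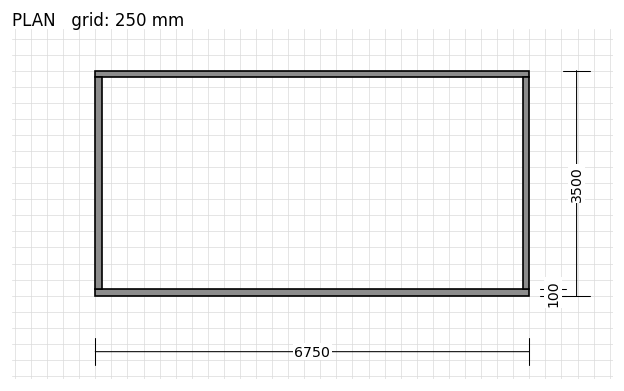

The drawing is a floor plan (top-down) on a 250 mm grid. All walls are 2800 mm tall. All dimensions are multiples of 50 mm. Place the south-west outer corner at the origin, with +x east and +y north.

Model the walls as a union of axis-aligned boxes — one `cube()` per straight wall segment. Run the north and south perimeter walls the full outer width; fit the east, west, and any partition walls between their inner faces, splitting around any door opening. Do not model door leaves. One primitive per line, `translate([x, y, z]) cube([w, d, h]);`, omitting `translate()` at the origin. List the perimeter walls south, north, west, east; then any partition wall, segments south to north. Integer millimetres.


cube([6750, 100, 2800]);
translate([0, 3400, 0]) cube([6750, 100, 2800]);
translate([0, 100, 0]) cube([100, 3300, 2800]);
translate([6650, 100, 0]) cube([100, 3300, 2800]);


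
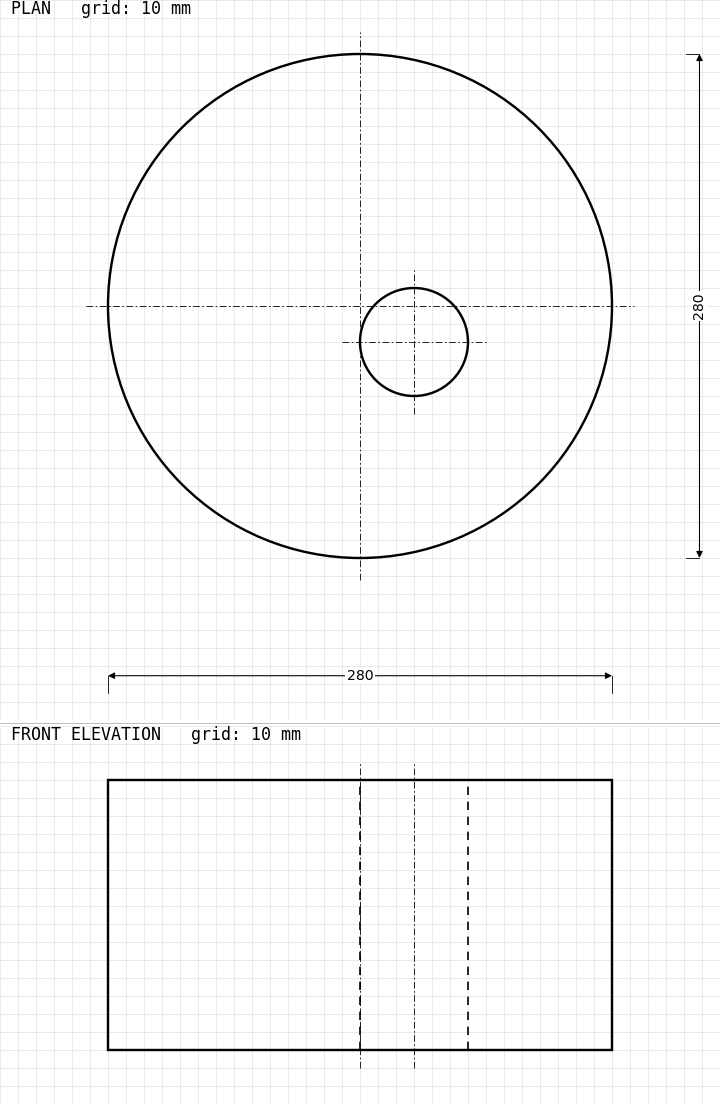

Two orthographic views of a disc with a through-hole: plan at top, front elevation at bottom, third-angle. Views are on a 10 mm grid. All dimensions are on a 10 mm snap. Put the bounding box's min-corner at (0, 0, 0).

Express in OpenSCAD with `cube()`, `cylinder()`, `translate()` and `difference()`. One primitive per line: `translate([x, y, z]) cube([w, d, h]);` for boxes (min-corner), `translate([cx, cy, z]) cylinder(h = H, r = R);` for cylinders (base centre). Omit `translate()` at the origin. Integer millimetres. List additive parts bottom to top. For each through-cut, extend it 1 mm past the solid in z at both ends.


difference() {
  translate([140, 140, 0]) cylinder(h = 150, r = 140);
  translate([170, 120, -1]) cylinder(h = 152, r = 30);
}


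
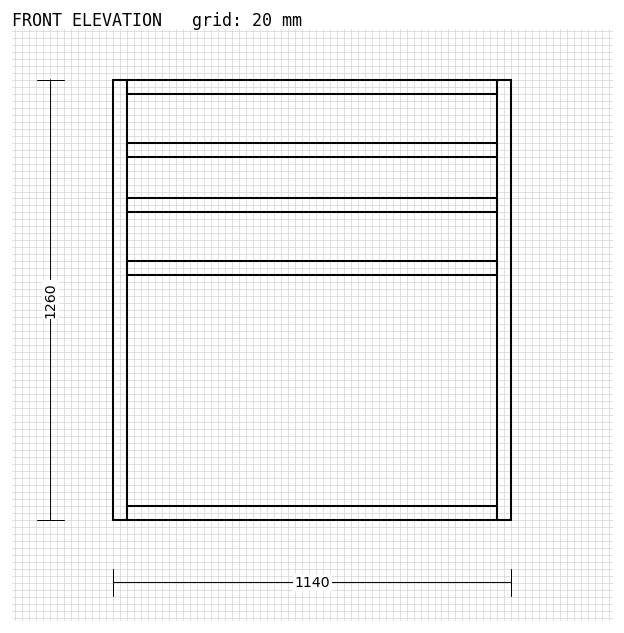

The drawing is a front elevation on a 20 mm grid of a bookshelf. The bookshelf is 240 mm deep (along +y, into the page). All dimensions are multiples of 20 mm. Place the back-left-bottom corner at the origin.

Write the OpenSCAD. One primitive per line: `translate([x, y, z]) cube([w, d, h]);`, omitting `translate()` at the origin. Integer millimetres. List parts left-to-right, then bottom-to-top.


cube([40, 240, 1260]);
translate([40, 0, 0]) cube([1060, 240, 40]);
translate([40, 0, 700]) cube([1060, 240, 40]);
translate([40, 0, 880]) cube([1060, 240, 40]);
translate([40, 0, 1040]) cube([1060, 240, 40]);
translate([40, 0, 1220]) cube([1060, 240, 40]);
translate([1100, 0, 0]) cube([40, 240, 1260]);
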